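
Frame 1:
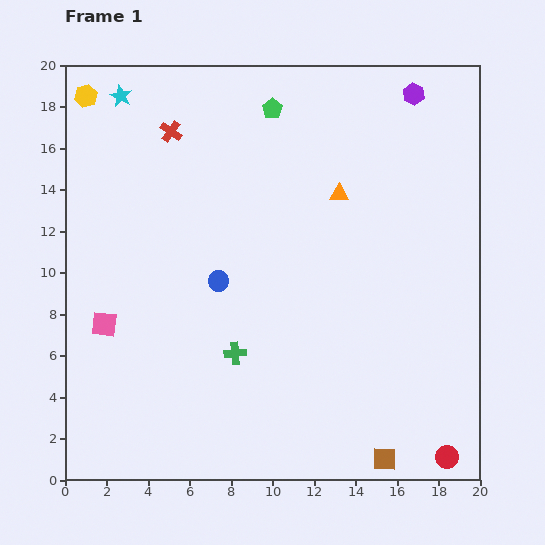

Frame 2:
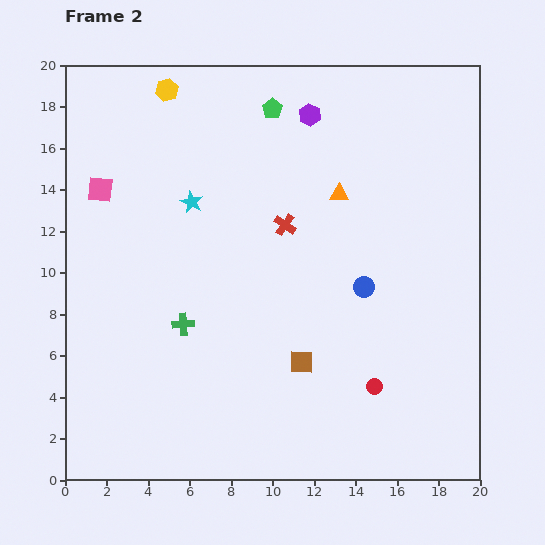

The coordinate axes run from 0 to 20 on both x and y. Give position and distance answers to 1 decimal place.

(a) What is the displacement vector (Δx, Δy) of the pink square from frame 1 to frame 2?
(-0.2, 6.5)

The pink square was at (1.9, 7.5) in frame 1 and (1.7, 14.0) in frame 2.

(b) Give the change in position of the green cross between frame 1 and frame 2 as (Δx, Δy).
(-2.5, 1.4)

The green cross was at (8.2, 6.1) in frame 1 and (5.7, 7.5) in frame 2.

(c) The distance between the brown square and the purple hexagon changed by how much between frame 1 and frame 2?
-5.8

Distance in frame 1: 17.7. Distance in frame 2: 11.9.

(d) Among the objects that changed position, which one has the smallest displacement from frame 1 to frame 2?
the green cross

(moved 2.9)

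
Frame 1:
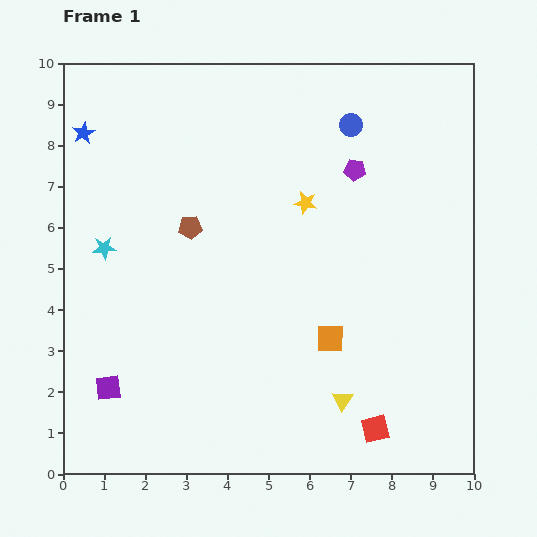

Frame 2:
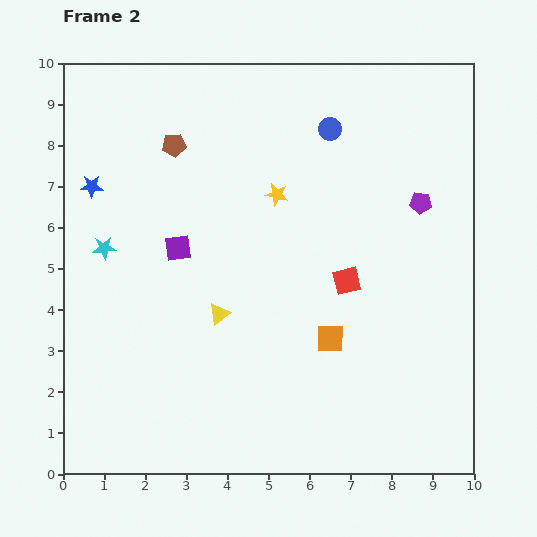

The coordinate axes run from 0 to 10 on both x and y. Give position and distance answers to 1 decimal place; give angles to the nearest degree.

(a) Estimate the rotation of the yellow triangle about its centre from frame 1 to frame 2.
20° clockwise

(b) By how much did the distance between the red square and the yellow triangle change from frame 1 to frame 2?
+2.1

Distance in frame 1: 1.1. Distance in frame 2: 3.2.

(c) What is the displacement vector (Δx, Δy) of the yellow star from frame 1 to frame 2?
(-0.7, 0.2)

The yellow star was at (5.9, 6.6) in frame 1 and (5.2, 6.8) in frame 2.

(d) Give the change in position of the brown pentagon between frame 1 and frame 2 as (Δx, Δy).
(-0.4, 2.0)

The brown pentagon was at (3.1, 6.0) in frame 1 and (2.7, 8.0) in frame 2.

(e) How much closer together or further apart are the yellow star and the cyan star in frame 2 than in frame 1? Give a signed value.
-0.6

Distance in frame 1: 5.0. Distance in frame 2: 4.4.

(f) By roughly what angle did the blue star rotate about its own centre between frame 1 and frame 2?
28° clockwise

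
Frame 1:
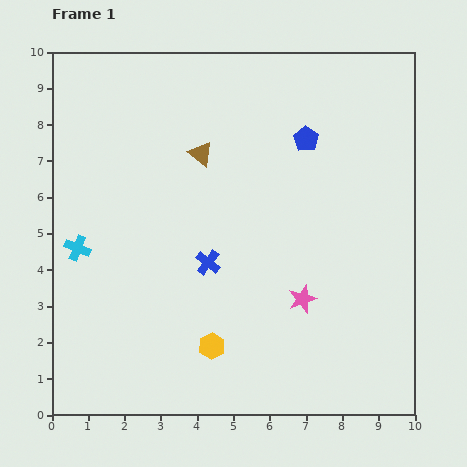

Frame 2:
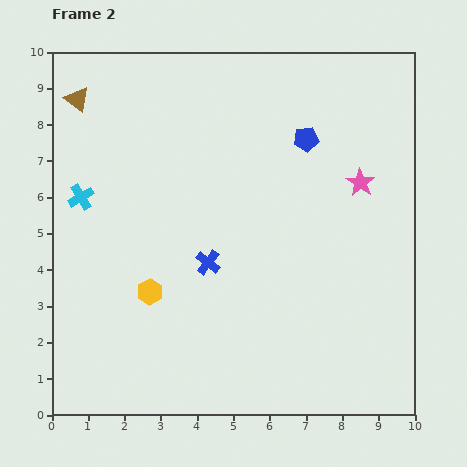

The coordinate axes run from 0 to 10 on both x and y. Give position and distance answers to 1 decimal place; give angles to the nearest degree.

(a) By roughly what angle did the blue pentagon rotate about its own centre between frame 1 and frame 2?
30° clockwise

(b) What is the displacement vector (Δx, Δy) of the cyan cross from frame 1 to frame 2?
(0.1, 1.4)

The cyan cross was at (0.7, 4.6) in frame 1 and (0.8, 6.0) in frame 2.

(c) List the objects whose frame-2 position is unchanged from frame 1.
the blue pentagon, the blue cross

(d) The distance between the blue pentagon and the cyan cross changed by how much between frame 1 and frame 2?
-0.6

Distance in frame 1: 7.0. Distance in frame 2: 6.4.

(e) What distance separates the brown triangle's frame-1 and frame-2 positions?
3.7

The brown triangle moved from (4.1, 7.2) to (0.7, 8.7), a distance of √(3.4² + 1.5²) ≈ 3.7.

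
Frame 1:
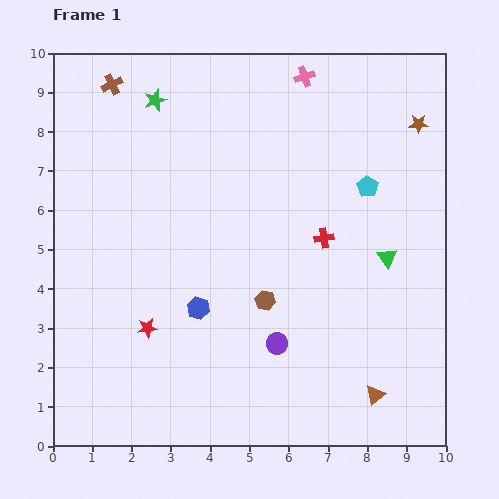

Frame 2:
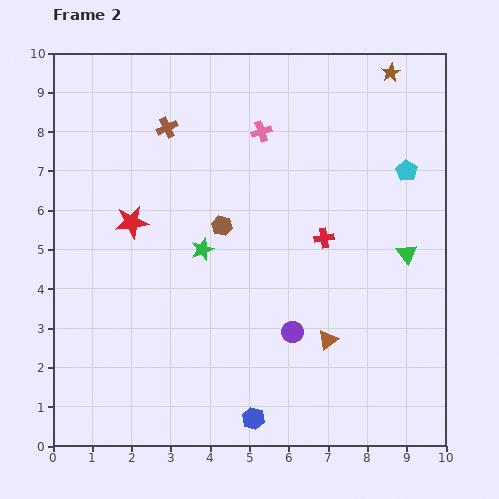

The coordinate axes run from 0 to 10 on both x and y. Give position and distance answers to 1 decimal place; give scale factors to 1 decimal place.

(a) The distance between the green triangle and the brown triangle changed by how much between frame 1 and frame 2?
-0.5

Distance in frame 1: 3.5. Distance in frame 2: 3.0.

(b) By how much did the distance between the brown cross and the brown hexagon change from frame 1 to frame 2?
-3.8

Distance in frame 1: 6.7. Distance in frame 2: 2.9.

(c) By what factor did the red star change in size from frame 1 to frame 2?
1.6×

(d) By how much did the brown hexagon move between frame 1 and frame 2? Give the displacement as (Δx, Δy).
(-1.1, 1.9)

The brown hexagon was at (5.4, 3.7) in frame 1 and (4.3, 5.6) in frame 2.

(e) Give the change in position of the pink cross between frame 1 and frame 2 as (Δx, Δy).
(-1.1, -1.4)

The pink cross was at (6.4, 9.4) in frame 1 and (5.3, 8.0) in frame 2.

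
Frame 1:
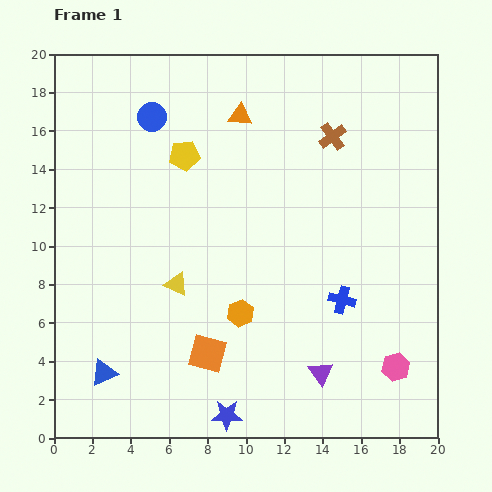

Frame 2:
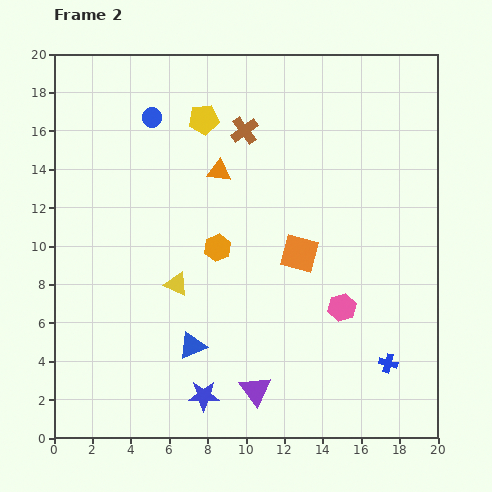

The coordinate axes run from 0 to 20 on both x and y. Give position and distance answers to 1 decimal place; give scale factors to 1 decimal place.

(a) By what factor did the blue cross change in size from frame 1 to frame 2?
0.7×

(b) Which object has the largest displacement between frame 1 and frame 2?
the orange square

(moved 7.1; next 4.8)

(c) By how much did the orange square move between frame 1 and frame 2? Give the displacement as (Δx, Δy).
(4.8, 5.2)

The orange square was at (8.0, 4.4) in frame 1 and (12.8, 9.6) in frame 2.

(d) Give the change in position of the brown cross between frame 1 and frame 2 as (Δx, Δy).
(-4.6, 0.3)

The brown cross was at (14.5, 15.7) in frame 1 and (9.9, 16.0) in frame 2.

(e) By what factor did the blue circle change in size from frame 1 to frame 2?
0.7×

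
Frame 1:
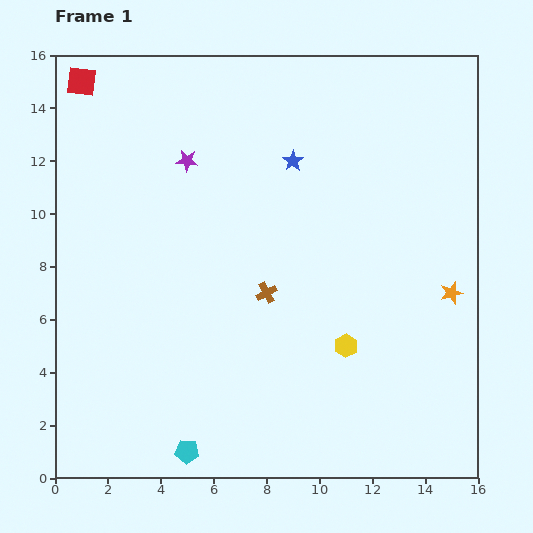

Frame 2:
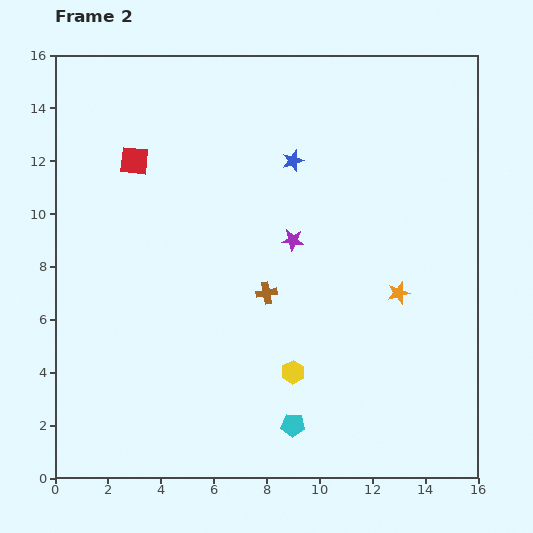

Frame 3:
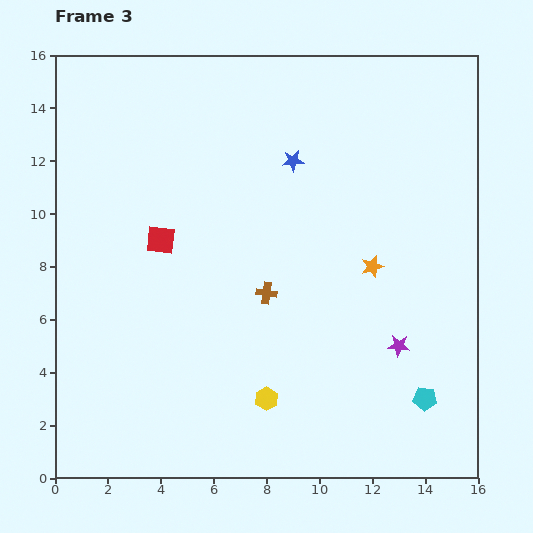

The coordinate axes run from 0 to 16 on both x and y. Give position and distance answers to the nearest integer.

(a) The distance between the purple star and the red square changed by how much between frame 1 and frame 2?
+2

Distance in frame 1: 5. Distance in frame 2: 7.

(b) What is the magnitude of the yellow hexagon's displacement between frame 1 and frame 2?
2

The yellow hexagon moved from (11, 5) to (9, 4), a distance of √(2² + 1²) ≈ 2.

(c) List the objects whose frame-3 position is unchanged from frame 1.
the blue star, the brown cross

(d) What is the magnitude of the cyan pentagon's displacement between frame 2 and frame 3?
5

The cyan pentagon moved from (9, 2) to (14, 3), a distance of √(5² + 1²) ≈ 5.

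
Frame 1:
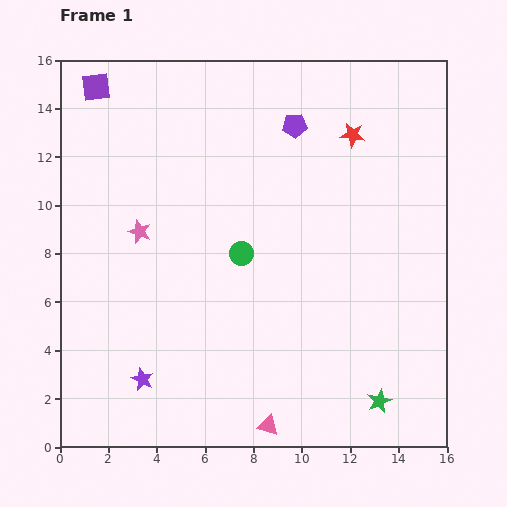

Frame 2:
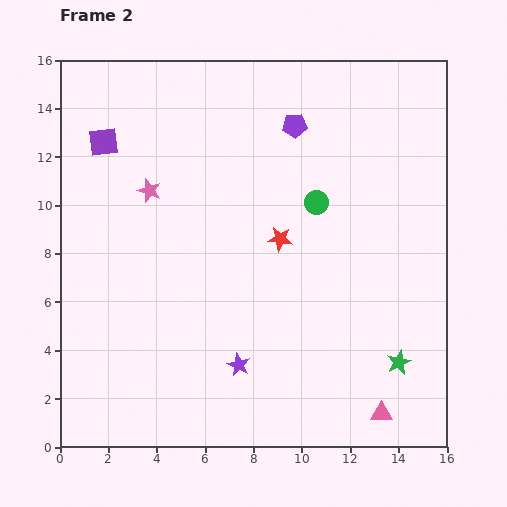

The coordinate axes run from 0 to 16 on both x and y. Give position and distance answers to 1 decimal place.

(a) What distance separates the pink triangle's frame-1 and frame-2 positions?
4.7

The pink triangle moved from (8.6, 0.9) to (13.3, 1.4), a distance of √(4.7² + 0.5²) ≈ 4.7.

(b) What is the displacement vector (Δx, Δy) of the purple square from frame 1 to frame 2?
(0.3, -2.3)

The purple square was at (1.5, 14.9) in frame 1 and (1.8, 12.6) in frame 2.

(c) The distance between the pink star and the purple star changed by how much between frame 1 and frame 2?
+2.0

Distance in frame 1: 6.1. Distance in frame 2: 8.1.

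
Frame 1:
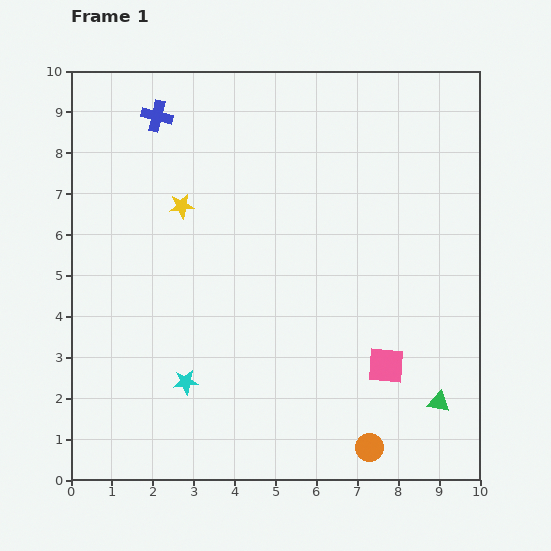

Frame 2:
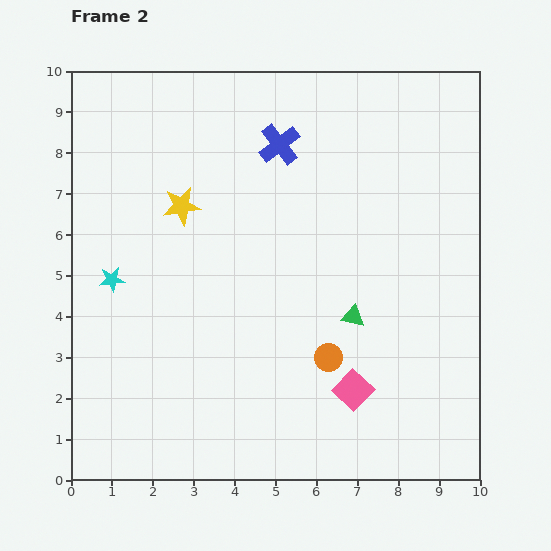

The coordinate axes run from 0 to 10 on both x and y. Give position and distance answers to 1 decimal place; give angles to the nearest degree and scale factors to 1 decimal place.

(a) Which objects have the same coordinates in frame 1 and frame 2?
the yellow star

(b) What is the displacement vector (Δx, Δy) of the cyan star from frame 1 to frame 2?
(-1.8, 2.5)

The cyan star was at (2.8, 2.4) in frame 1 and (1.0, 4.9) in frame 2.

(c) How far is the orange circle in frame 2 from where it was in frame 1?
2.4

The orange circle moved from (7.3, 0.8) to (6.3, 3.0), a distance of √(1.0² + 2.2²) ≈ 2.4.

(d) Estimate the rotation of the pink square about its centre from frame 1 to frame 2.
40° clockwise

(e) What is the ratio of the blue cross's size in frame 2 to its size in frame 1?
1.4×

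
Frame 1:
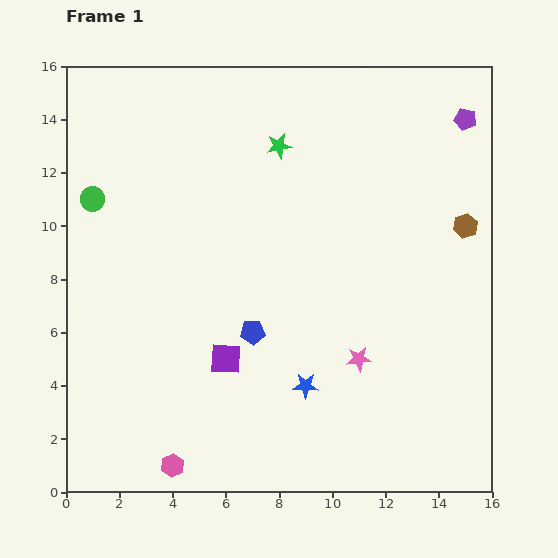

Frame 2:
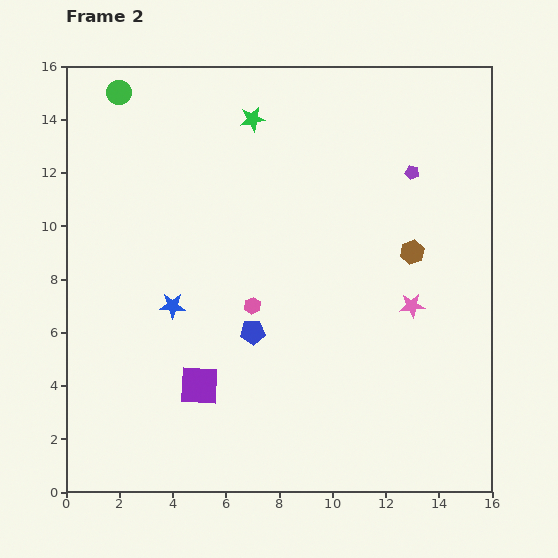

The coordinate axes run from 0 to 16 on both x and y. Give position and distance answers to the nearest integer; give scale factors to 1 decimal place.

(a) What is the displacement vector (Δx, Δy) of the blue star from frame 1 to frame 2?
(-5, 3)

The blue star was at (9, 4) in frame 1 and (4, 7) in frame 2.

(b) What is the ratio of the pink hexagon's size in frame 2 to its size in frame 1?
0.7×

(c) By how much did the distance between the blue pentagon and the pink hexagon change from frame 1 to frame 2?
-5

Distance in frame 1: 6. Distance in frame 2: 1.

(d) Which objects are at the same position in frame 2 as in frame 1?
the blue pentagon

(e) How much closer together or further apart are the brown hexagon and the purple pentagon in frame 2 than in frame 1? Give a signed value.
-1

Distance in frame 1: 4. Distance in frame 2: 3.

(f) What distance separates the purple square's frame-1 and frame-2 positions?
1

The purple square moved from (6, 5) to (5, 4), a distance of √(1² + 1²) ≈ 1.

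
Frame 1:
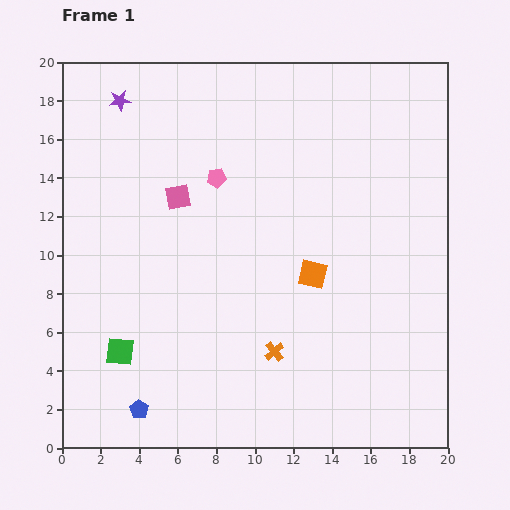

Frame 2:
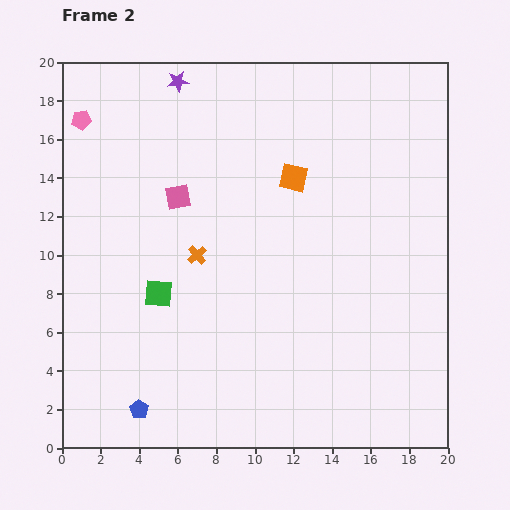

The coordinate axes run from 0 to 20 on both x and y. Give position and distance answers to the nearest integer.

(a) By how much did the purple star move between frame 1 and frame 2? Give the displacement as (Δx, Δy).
(3, 1)

The purple star was at (3, 18) in frame 1 and (6, 19) in frame 2.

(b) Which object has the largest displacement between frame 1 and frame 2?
the pink pentagon

(moved 8; next 6)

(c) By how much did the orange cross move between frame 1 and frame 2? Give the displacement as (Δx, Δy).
(-4, 5)

The orange cross was at (11, 5) in frame 1 and (7, 10) in frame 2.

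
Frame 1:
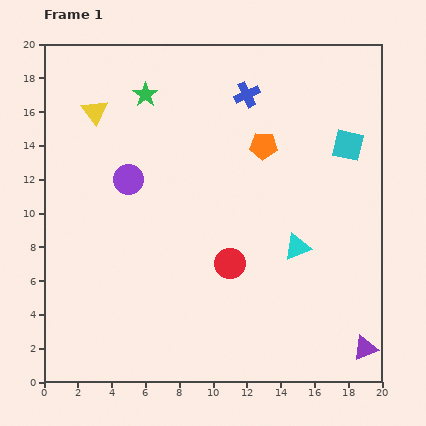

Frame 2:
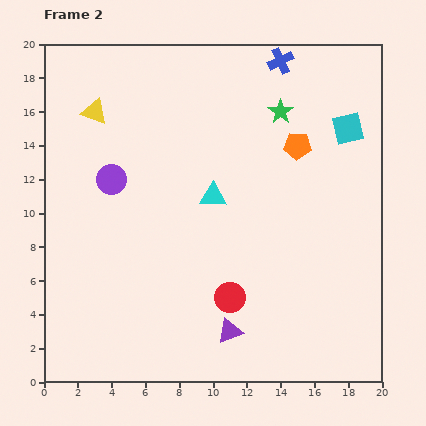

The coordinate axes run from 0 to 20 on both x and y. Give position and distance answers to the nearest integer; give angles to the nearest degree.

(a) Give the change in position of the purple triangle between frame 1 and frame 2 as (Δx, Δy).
(-8, 1)

The purple triangle was at (19, 2) in frame 1 and (11, 3) in frame 2.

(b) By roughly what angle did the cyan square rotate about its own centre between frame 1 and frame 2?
26° counter-clockwise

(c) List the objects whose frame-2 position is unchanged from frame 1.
the yellow triangle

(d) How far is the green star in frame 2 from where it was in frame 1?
8

The green star moved from (6, 17) to (14, 16), a distance of √(8² + 1²) ≈ 8.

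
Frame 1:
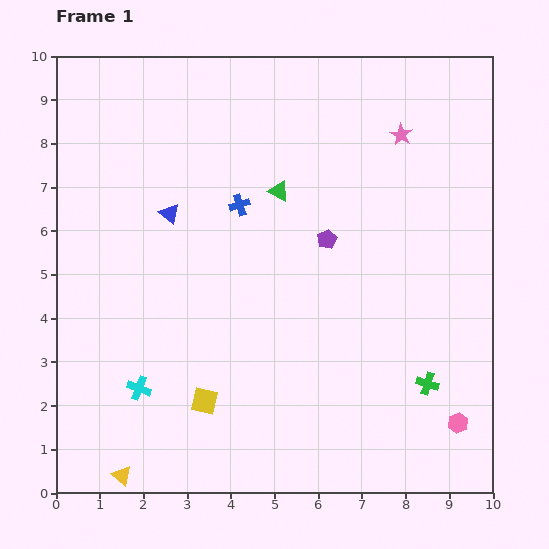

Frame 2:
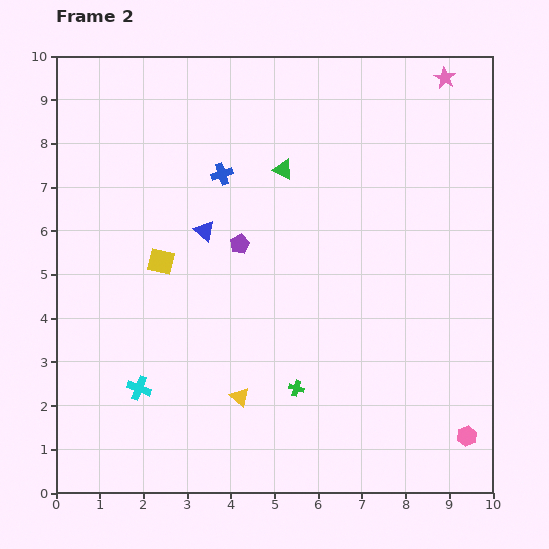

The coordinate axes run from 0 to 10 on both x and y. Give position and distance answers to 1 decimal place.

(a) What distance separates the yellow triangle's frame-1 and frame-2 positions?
3.2

The yellow triangle moved from (1.5, 0.4) to (4.2, 2.2), a distance of √(2.7² + 1.8²) ≈ 3.2.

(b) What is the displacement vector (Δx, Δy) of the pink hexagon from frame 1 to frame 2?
(0.2, -0.3)

The pink hexagon was at (9.2, 1.6) in frame 1 and (9.4, 1.3) in frame 2.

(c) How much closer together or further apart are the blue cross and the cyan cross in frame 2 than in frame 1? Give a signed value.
+0.5

Distance in frame 1: 4.8. Distance in frame 2: 5.3.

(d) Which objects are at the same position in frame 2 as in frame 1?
the cyan cross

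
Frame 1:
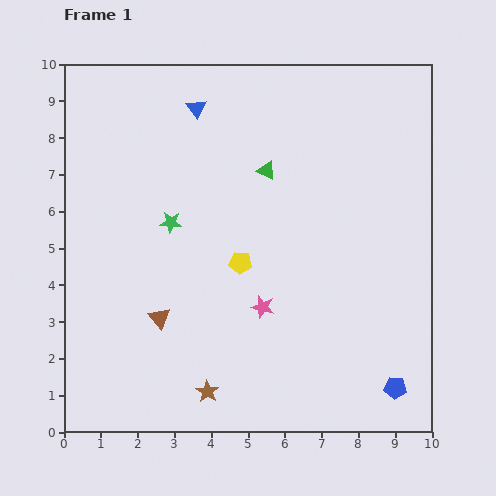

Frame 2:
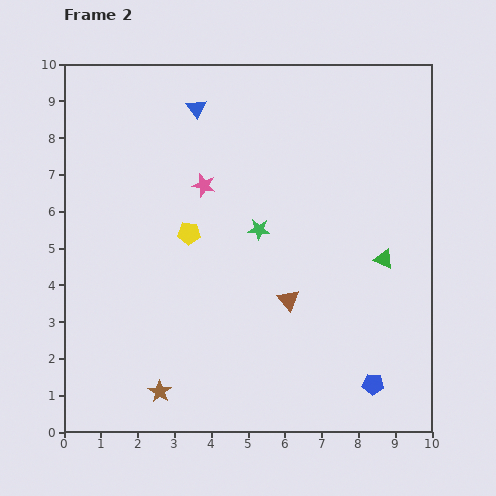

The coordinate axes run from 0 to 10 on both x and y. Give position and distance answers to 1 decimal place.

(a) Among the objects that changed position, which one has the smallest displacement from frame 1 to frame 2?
the blue pentagon

(moved 0.6)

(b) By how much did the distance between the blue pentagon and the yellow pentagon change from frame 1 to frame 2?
+1.1

Distance in frame 1: 5.4. Distance in frame 2: 6.5.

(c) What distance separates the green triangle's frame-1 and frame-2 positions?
4.0

The green triangle moved from (5.5, 7.1) to (8.7, 4.7), a distance of √(3.2² + 2.4²) ≈ 4.0.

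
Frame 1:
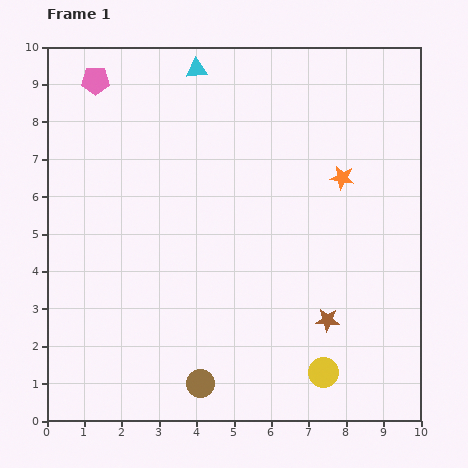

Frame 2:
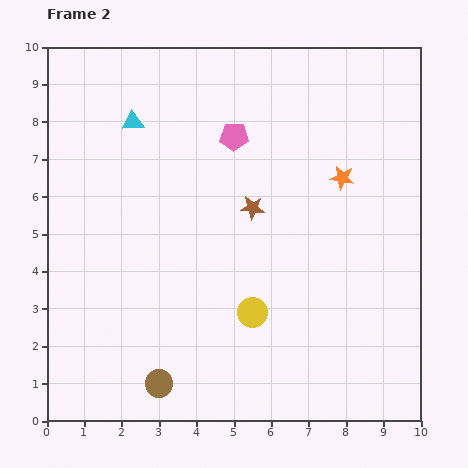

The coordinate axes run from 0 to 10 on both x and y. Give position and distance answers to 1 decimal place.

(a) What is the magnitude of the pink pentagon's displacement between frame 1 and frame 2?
4.0

The pink pentagon moved from (1.3, 9.1) to (5.0, 7.6), a distance of √(3.7² + 1.5²) ≈ 4.0.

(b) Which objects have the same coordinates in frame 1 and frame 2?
the orange star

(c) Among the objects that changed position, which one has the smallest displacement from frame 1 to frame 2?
the brown circle

(moved 1.1)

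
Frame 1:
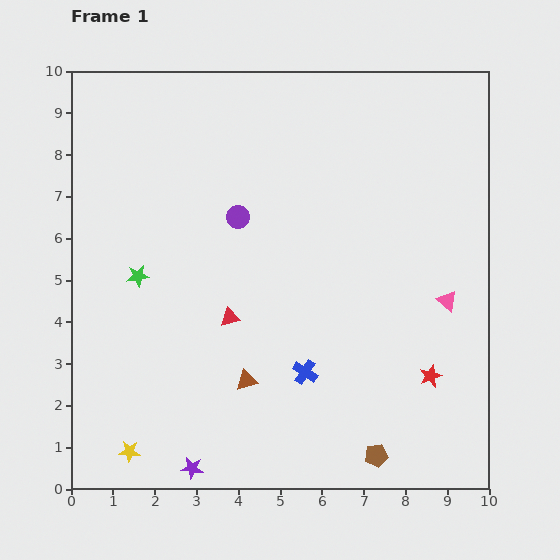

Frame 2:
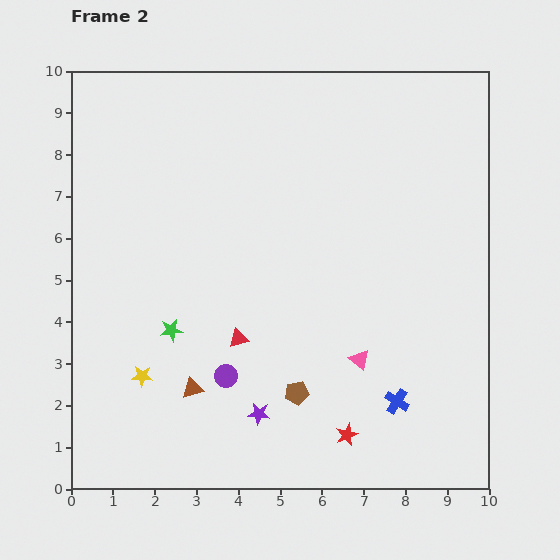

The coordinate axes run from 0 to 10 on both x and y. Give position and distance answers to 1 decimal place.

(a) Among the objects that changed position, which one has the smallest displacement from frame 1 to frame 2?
the red triangle

(moved 0.5)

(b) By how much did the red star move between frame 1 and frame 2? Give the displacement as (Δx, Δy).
(-2.0, -1.4)

The red star was at (8.6, 2.7) in frame 1 and (6.6, 1.3) in frame 2.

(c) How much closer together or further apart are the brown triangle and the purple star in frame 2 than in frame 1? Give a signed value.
-0.8

Distance in frame 1: 2.5. Distance in frame 2: 1.7.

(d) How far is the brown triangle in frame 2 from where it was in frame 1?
1.3

The brown triangle moved from (4.2, 2.6) to (2.9, 2.4), a distance of √(1.3² + 0.2²) ≈ 1.3.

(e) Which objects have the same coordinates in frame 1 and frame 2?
none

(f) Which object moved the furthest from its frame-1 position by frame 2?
the purple circle

(moved 3.8; next 2.5)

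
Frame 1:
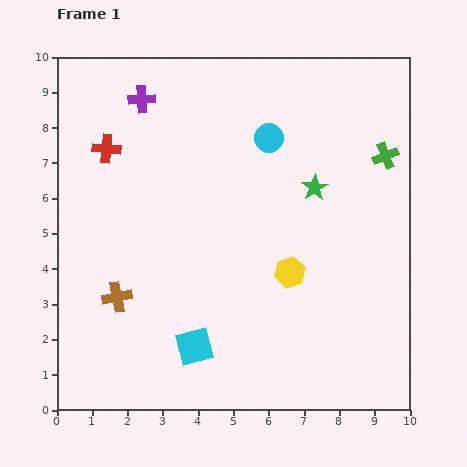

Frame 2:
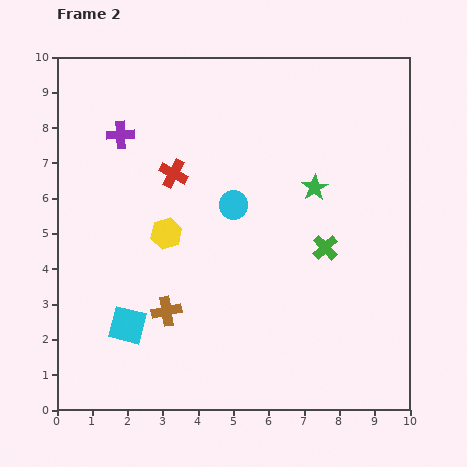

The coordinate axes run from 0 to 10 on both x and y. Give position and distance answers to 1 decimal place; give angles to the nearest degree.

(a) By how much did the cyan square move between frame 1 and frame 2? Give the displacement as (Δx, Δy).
(-1.9, 0.6)

The cyan square was at (3.9, 1.8) in frame 1 and (2.0, 2.4) in frame 2.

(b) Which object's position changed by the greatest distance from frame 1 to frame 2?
the yellow hexagon

(moved 3.7; next 3.1)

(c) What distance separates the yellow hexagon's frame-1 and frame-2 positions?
3.7

The yellow hexagon moved from (6.6, 3.9) to (3.1, 5.0), a distance of √(3.5² + 1.1²) ≈ 3.7.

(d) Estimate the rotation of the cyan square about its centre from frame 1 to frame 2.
28° clockwise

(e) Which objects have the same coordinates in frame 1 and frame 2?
the green star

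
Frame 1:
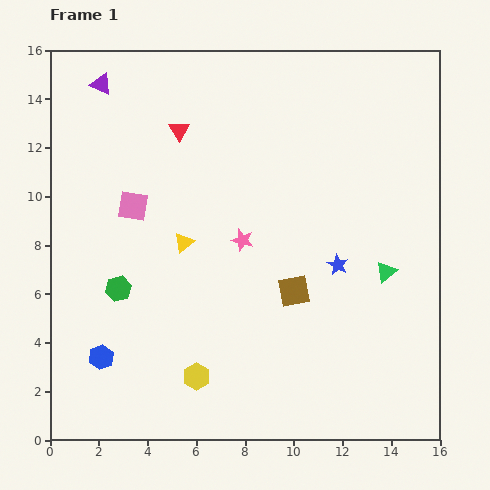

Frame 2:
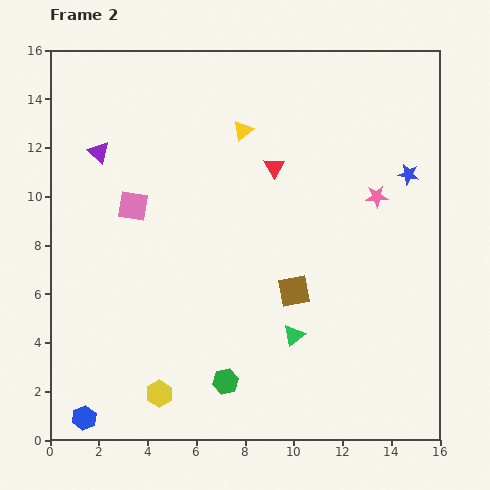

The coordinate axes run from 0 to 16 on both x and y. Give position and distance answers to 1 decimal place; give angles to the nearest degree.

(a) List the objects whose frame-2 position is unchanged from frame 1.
the brown square, the pink square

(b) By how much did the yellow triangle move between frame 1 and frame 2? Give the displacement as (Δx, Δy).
(2.4, 4.6)

The yellow triangle was at (5.5, 8.1) in frame 1 and (7.9, 12.7) in frame 2.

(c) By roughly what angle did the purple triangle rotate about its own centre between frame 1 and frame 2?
18° clockwise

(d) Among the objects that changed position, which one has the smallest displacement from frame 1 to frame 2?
the yellow hexagon

(moved 1.7)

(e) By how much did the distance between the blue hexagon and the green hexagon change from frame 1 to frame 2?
+3.1

Distance in frame 1: 2.9. Distance in frame 2: 6.0.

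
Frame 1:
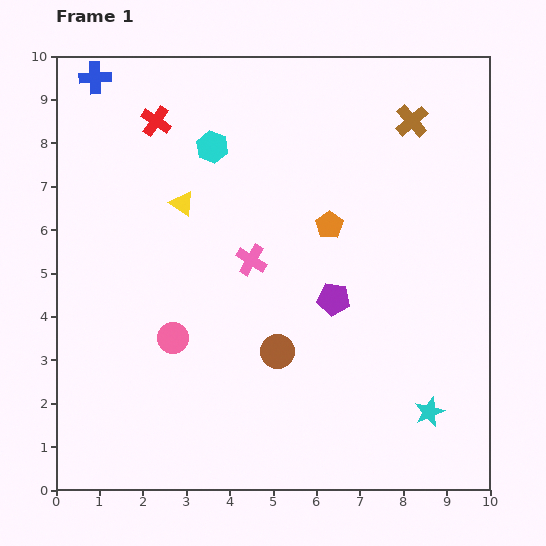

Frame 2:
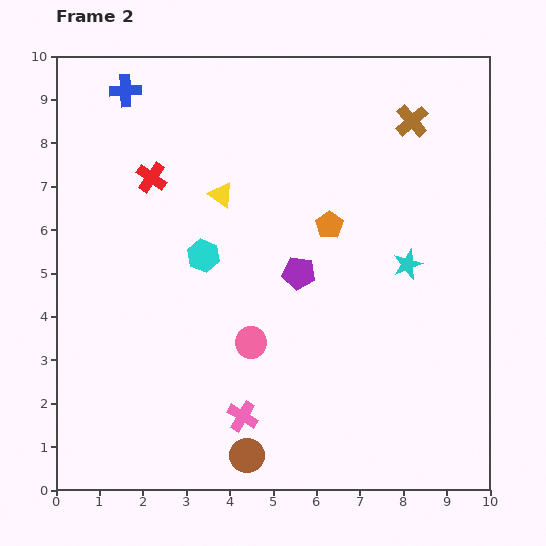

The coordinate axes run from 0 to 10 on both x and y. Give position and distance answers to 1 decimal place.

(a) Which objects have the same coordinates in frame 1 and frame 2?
the brown cross, the orange pentagon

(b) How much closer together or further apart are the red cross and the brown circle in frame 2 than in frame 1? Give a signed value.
+0.8

Distance in frame 1: 6.0. Distance in frame 2: 6.8.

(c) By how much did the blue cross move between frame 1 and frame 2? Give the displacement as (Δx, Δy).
(0.7, -0.3)

The blue cross was at (0.9, 9.5) in frame 1 and (1.6, 9.2) in frame 2.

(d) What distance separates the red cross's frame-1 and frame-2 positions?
1.3

The red cross moved from (2.3, 8.5) to (2.2, 7.2), a distance of √(0.1² + 1.3²) ≈ 1.3.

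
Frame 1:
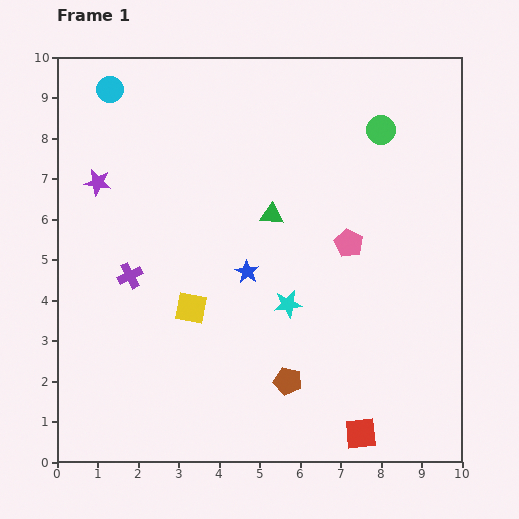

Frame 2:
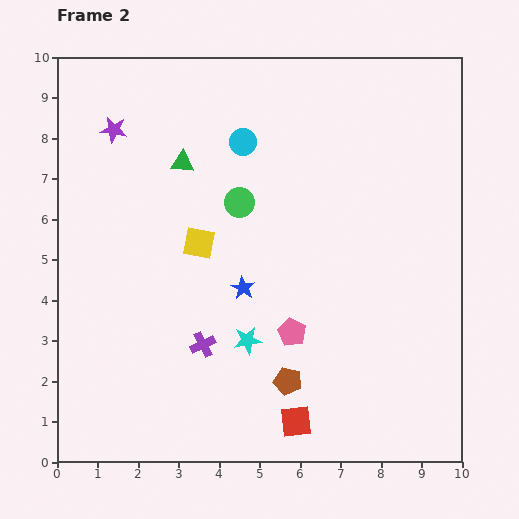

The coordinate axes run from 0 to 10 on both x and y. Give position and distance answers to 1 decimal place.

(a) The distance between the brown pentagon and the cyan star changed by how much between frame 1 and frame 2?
-0.5

Distance in frame 1: 1.9. Distance in frame 2: 1.4.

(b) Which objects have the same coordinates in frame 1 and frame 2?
the brown pentagon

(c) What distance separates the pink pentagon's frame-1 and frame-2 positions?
2.6

The pink pentagon moved from (7.2, 5.4) to (5.8, 3.2), a distance of √(1.4² + 2.2²) ≈ 2.6.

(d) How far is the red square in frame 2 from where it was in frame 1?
1.6

The red square moved from (7.5, 0.7) to (5.9, 1.0), a distance of √(1.6² + 0.3²) ≈ 1.6.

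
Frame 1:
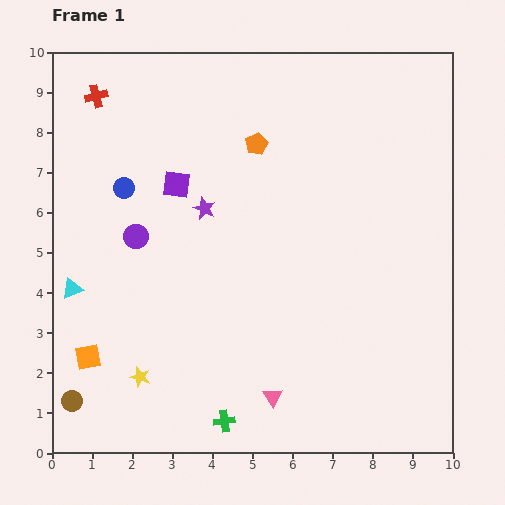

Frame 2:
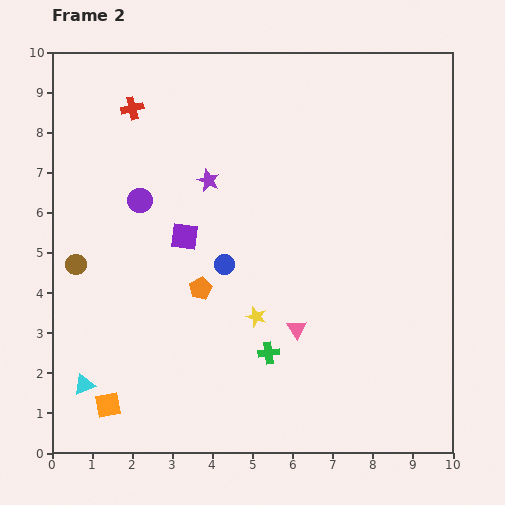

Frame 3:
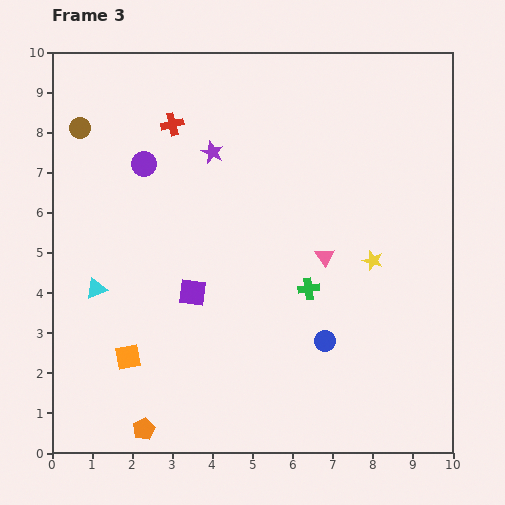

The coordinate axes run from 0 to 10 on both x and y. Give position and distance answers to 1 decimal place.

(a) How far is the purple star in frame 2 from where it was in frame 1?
0.7

The purple star moved from (3.8, 6.1) to (3.9, 6.8), a distance of √(0.1² + 0.7²) ≈ 0.7.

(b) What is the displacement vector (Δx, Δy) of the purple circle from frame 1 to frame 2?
(0.1, 0.9)

The purple circle was at (2.1, 5.4) in frame 1 and (2.2, 6.3) in frame 2.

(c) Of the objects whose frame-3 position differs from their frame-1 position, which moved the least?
the cyan triangle

(moved 0.6)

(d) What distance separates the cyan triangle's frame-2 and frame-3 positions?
2.4

The cyan triangle moved from (0.8, 1.7) to (1.1, 4.1), a distance of √(0.3² + 2.4²) ≈ 2.4.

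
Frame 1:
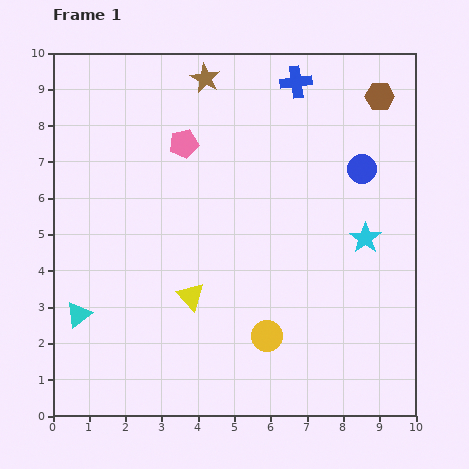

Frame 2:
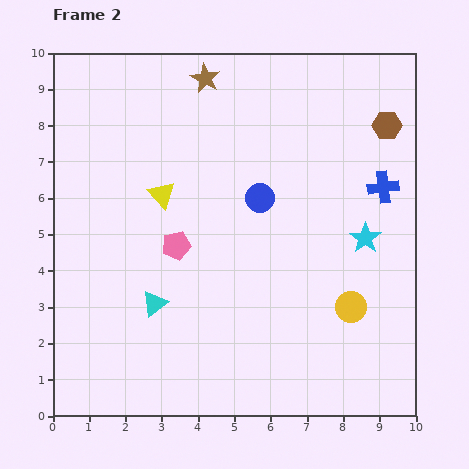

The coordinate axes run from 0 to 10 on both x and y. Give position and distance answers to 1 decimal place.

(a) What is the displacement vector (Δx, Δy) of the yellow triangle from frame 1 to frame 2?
(-0.8, 2.8)

The yellow triangle was at (3.8, 3.3) in frame 1 and (3.0, 6.1) in frame 2.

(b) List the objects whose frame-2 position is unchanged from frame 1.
the cyan star, the brown star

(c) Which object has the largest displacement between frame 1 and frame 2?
the blue cross

(moved 3.8; next 2.9)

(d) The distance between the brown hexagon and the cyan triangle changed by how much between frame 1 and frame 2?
-2.1

Distance in frame 1: 10.2. Distance in frame 2: 8.1.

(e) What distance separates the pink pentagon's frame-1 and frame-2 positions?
2.8

The pink pentagon moved from (3.6, 7.5) to (3.4, 4.7), a distance of √(0.2² + 2.8²) ≈ 2.8.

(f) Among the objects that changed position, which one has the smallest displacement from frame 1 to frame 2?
the brown hexagon

(moved 0.8)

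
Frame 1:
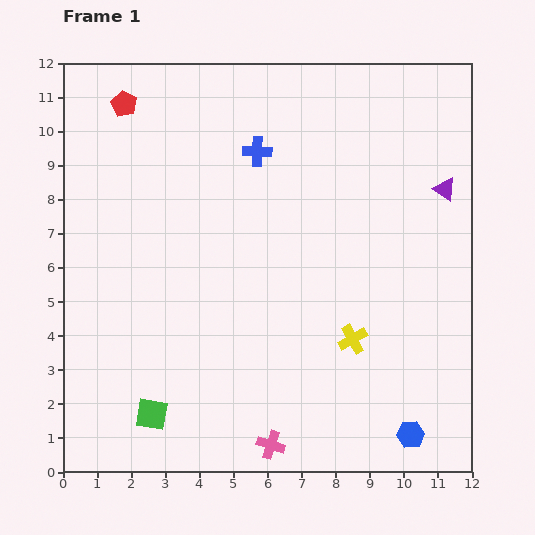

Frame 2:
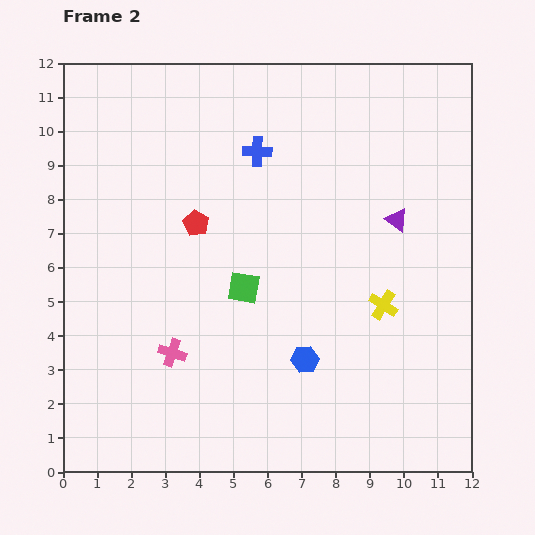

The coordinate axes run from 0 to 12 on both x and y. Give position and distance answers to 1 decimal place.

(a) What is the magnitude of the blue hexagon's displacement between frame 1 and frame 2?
3.8

The blue hexagon moved from (10.2, 1.1) to (7.1, 3.3), a distance of √(3.1² + 2.2²) ≈ 3.8.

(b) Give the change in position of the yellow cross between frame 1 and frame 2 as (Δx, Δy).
(0.9, 1.0)

The yellow cross was at (8.5, 3.9) in frame 1 and (9.4, 4.9) in frame 2.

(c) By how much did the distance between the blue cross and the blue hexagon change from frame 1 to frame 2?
-3.1

Distance in frame 1: 9.4. Distance in frame 2: 6.3.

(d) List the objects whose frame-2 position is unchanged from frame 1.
the blue cross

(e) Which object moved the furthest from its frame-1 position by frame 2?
the green square

(moved 4.6; next 4.1)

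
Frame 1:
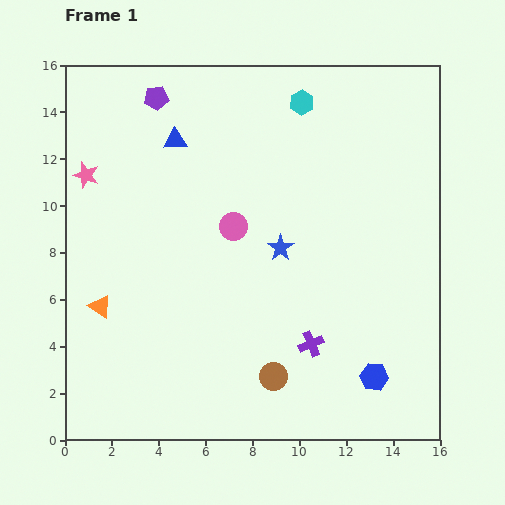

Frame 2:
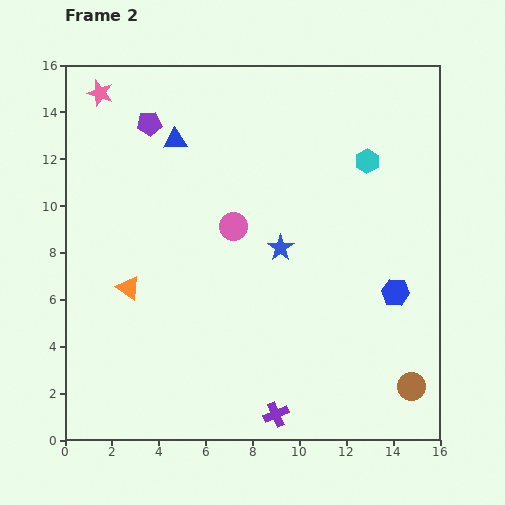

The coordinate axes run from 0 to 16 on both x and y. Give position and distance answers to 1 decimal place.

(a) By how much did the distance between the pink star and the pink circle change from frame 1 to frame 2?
+1.4

Distance in frame 1: 6.7. Distance in frame 2: 8.1.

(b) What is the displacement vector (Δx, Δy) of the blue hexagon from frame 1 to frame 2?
(0.9, 3.6)

The blue hexagon was at (13.2, 2.7) in frame 1 and (14.1, 6.3) in frame 2.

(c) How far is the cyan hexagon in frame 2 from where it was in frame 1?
3.8

The cyan hexagon moved from (10.1, 14.4) to (12.9, 11.9), a distance of √(2.8² + 2.5²) ≈ 3.8.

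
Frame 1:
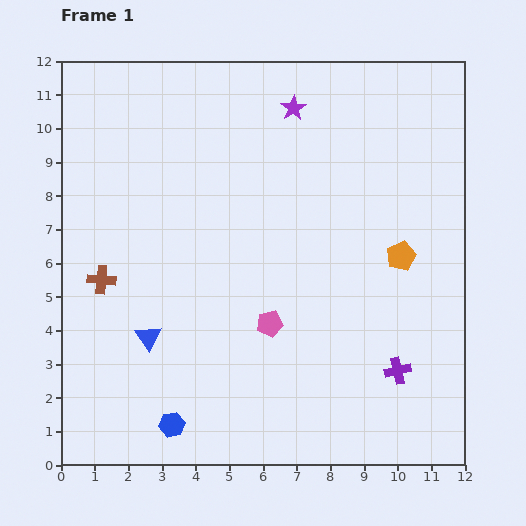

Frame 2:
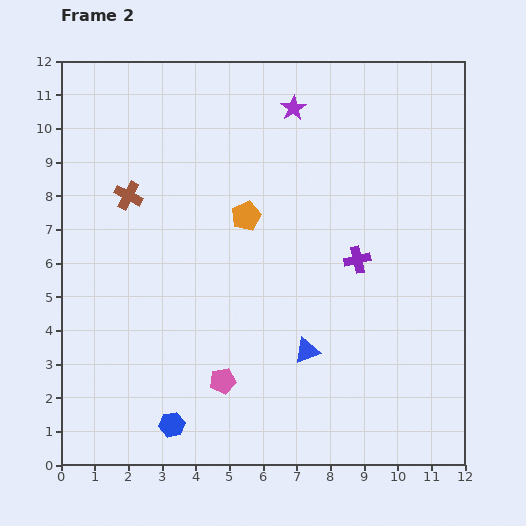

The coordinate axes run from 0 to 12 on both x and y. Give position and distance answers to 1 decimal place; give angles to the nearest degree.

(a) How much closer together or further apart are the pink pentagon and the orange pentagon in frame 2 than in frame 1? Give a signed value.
+0.5

Distance in frame 1: 4.4. Distance in frame 2: 4.9.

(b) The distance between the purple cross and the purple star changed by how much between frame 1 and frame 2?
-3.5

Distance in frame 1: 8.4. Distance in frame 2: 4.9.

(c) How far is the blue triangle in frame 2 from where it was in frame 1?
4.7

The blue triangle moved from (2.6, 3.8) to (7.3, 3.4), a distance of √(4.7² + 0.4²) ≈ 4.7.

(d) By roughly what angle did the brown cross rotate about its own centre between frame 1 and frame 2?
23° clockwise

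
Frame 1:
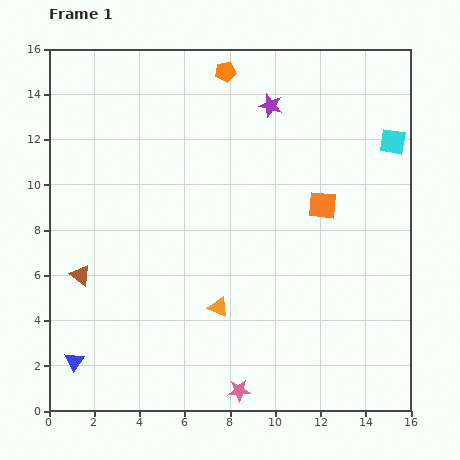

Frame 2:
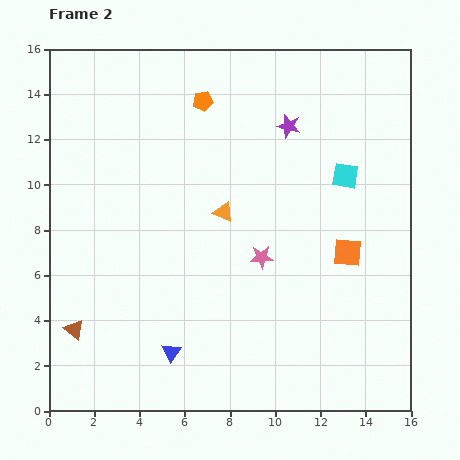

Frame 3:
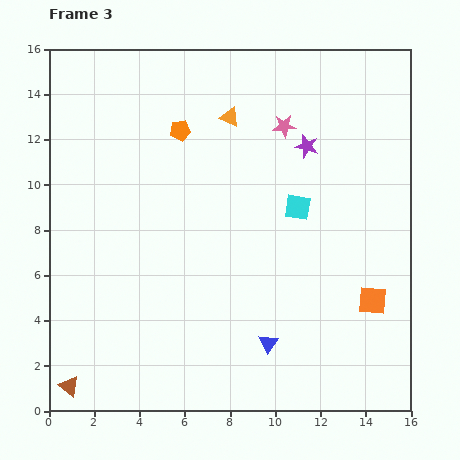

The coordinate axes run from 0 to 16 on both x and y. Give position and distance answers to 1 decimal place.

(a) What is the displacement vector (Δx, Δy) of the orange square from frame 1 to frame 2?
(1.1, -2.1)

The orange square was at (12.1, 9.1) in frame 1 and (13.2, 7.0) in frame 2.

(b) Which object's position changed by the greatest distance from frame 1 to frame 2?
the pink star

(moved 6.0; next 4.3)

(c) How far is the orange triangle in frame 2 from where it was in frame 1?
4.2

The orange triangle moved from (7.5, 4.6) to (7.7, 8.8), a distance of √(0.2² + 4.2²) ≈ 4.2.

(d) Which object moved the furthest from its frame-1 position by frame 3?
the pink star

(moved 11.9; next 8.6)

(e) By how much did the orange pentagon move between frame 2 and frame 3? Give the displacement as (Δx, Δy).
(-1.0, -1.3)

The orange pentagon was at (6.8, 13.7) in frame 2 and (5.8, 12.4) in frame 3.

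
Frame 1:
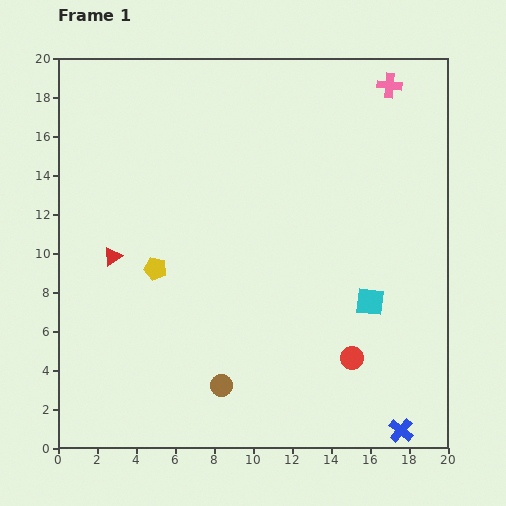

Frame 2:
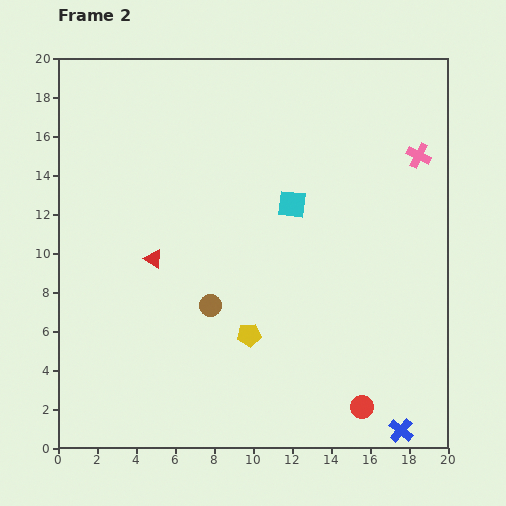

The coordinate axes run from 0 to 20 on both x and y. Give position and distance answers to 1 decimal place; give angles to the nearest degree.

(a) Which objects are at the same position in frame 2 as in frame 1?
the blue cross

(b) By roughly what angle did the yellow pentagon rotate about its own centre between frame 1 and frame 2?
20° counter-clockwise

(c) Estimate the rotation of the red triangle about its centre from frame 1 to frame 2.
52° counter-clockwise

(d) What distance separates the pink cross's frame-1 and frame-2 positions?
3.9

The pink cross moved from (17.0, 18.6) to (18.5, 15.0), a distance of √(1.5² + 3.6²) ≈ 3.9.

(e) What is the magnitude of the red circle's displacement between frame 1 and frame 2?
2.5

The red circle moved from (15.1, 4.6) to (15.6, 2.1), a distance of √(0.5² + 2.5²) ≈ 2.5.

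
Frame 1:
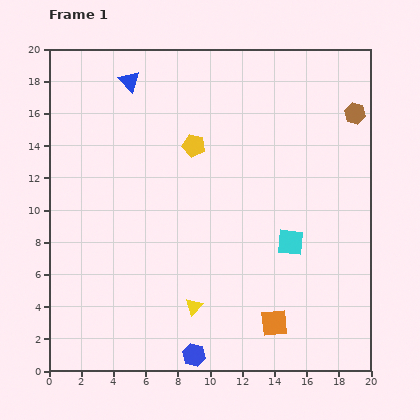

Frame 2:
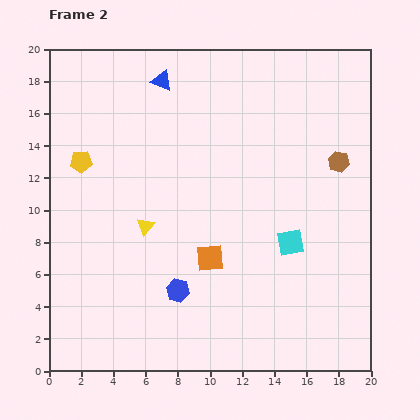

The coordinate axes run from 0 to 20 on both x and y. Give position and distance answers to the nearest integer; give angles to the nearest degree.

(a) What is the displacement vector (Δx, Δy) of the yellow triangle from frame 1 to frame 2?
(-3, 5)

The yellow triangle was at (9, 4) in frame 1 and (6, 9) in frame 2.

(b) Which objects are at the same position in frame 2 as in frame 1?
the cyan square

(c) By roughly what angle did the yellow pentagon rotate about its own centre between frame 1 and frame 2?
15° counter-clockwise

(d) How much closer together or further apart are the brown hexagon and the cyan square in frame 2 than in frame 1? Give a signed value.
-3

Distance in frame 1: 9. Distance in frame 2: 6.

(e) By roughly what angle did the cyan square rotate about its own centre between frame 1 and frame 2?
17° counter-clockwise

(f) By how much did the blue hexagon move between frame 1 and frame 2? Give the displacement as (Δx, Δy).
(-1, 4)

The blue hexagon was at (9, 1) in frame 1 and (8, 5) in frame 2.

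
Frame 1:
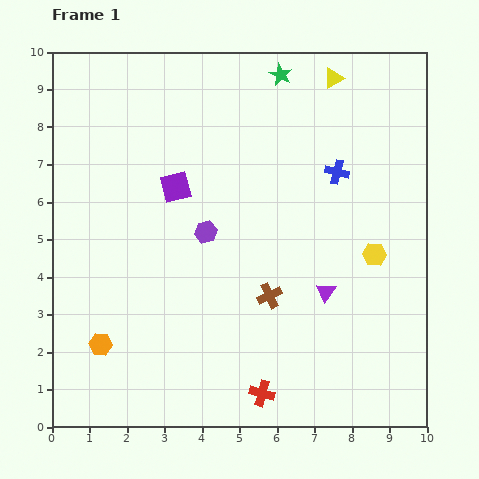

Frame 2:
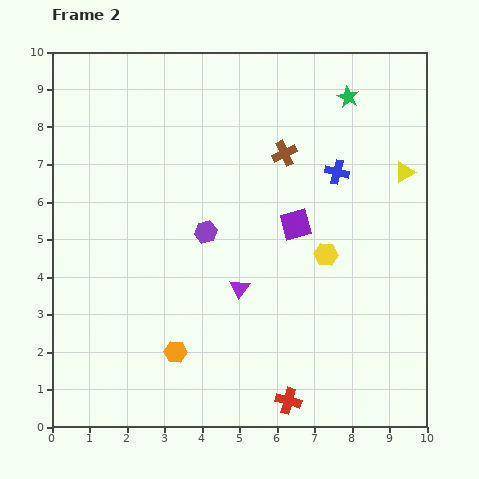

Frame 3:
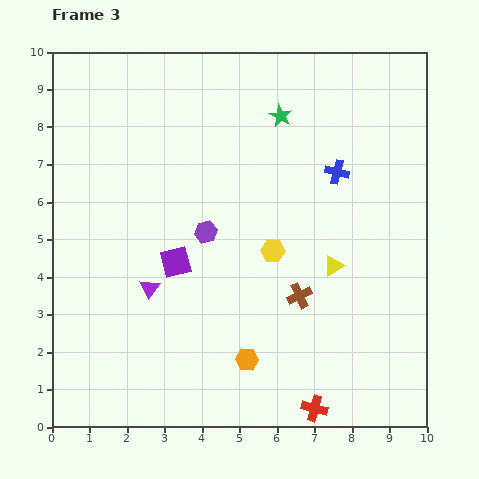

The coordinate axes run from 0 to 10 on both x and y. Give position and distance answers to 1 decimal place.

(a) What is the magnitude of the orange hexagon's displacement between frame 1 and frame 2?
2.0

The orange hexagon moved from (1.3, 2.2) to (3.3, 2.0), a distance of √(2.0² + 0.2²) ≈ 2.0.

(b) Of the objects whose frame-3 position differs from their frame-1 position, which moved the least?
the brown cross

(moved 0.8)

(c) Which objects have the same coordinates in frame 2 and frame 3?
the purple hexagon, the blue cross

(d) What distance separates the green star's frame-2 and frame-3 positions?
1.9

The green star moved from (7.9, 8.8) to (6.1, 8.3), a distance of √(1.8² + 0.5²) ≈ 1.9.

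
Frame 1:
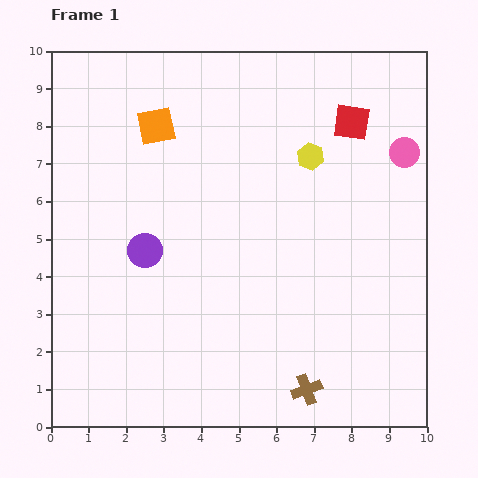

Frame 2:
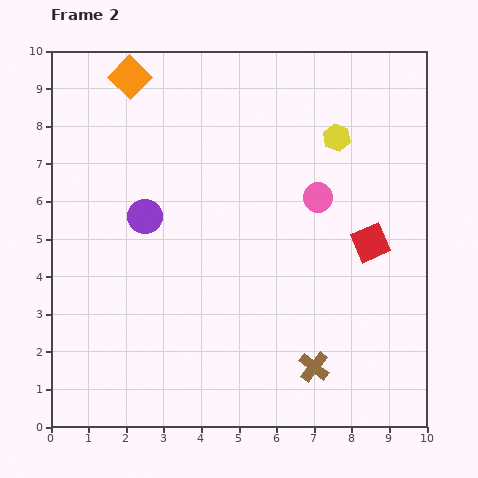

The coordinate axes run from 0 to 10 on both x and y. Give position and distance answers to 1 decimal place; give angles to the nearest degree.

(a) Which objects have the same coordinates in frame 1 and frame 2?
none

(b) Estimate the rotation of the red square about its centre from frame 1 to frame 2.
32° counter-clockwise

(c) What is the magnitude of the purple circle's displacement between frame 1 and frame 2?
0.9

The purple circle moved from (2.5, 4.7) to (2.5, 5.6), a distance of √(0.0² + 0.9²) ≈ 0.9.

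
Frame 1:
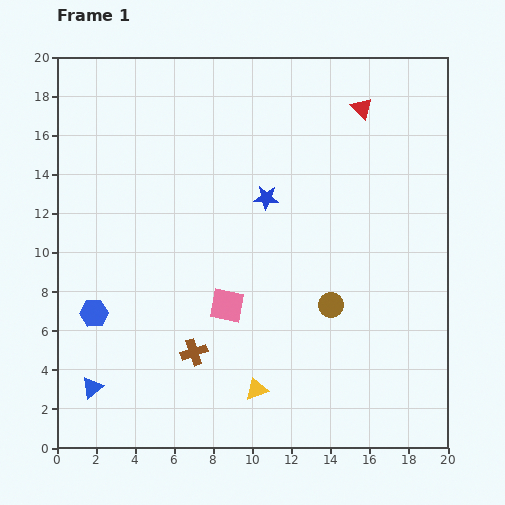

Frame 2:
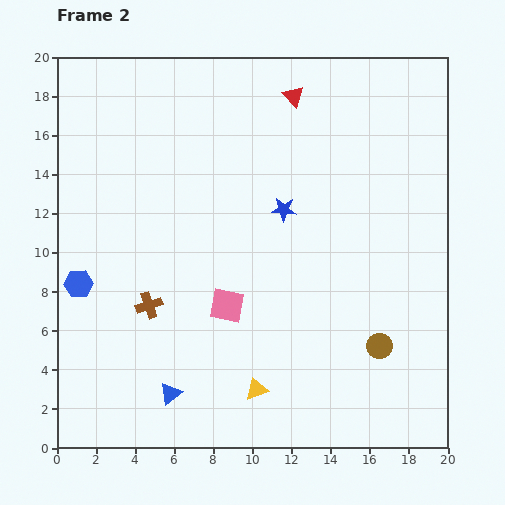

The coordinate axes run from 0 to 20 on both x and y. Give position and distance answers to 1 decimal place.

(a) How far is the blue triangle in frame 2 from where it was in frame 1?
4.0

The blue triangle moved from (1.8, 3.1) to (5.8, 2.8), a distance of √(4.0² + 0.3²) ≈ 4.0.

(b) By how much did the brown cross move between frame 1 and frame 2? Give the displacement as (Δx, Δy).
(-2.3, 2.4)

The brown cross was at (7.0, 4.9) in frame 1 and (4.7, 7.3) in frame 2.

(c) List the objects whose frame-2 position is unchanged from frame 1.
the pink square, the yellow triangle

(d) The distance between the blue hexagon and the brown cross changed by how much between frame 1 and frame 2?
-1.7

Distance in frame 1: 5.5. Distance in frame 2: 3.8.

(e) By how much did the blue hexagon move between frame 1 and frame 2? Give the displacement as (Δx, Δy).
(-0.8, 1.5)

The blue hexagon was at (1.9, 6.9) in frame 1 and (1.1, 8.4) in frame 2.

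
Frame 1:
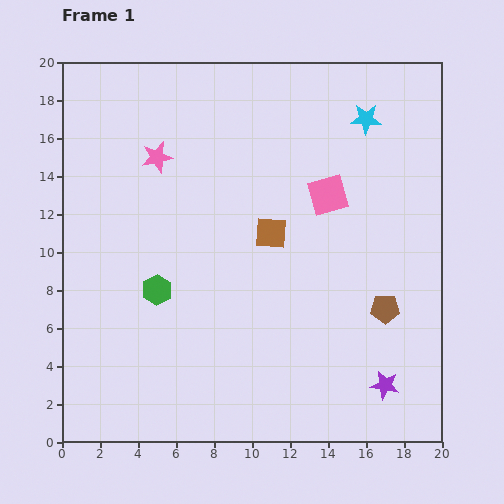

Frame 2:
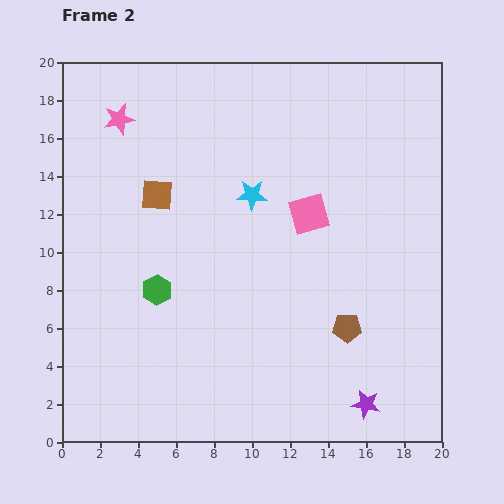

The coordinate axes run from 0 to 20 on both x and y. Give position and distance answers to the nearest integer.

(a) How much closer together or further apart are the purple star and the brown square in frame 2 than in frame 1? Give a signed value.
+6

Distance in frame 1: 10. Distance in frame 2: 16.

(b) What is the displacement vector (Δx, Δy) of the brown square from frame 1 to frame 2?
(-6, 2)

The brown square was at (11, 11) in frame 1 and (5, 13) in frame 2.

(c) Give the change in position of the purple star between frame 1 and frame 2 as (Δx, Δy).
(-1, -1)

The purple star was at (17, 3) in frame 1 and (16, 2) in frame 2.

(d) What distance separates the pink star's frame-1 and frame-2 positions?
3

The pink star moved from (5, 15) to (3, 17), a distance of √(2² + 2²) ≈ 3.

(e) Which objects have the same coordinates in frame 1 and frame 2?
the green hexagon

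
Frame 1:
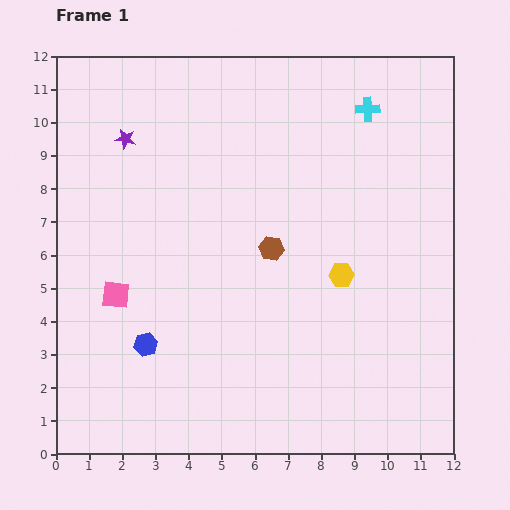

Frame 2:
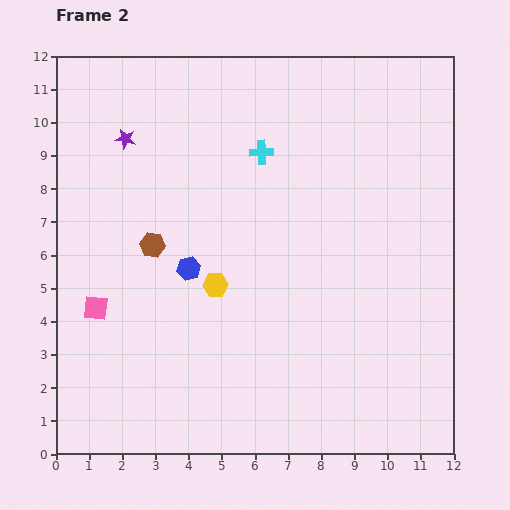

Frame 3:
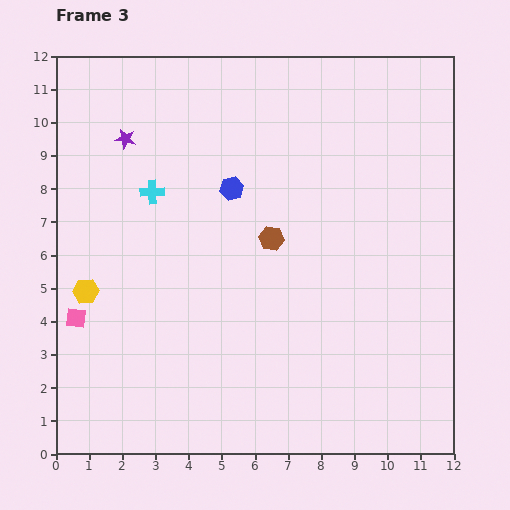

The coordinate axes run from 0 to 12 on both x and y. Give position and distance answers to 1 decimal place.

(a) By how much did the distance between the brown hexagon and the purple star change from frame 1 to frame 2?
-2.2

Distance in frame 1: 5.5. Distance in frame 2: 3.3.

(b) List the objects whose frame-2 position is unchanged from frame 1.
the purple star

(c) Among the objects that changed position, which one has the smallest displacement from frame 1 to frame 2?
the pink square

(moved 0.7)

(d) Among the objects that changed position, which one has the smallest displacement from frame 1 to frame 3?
the brown hexagon

(moved 0.3)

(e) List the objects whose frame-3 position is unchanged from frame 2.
the purple star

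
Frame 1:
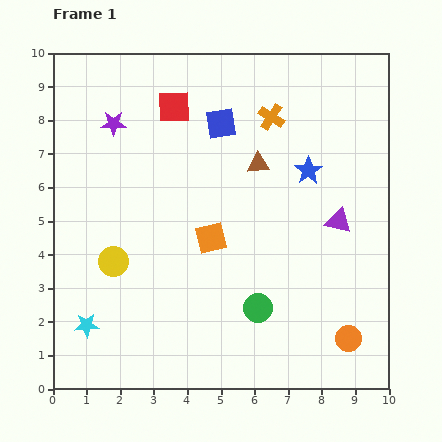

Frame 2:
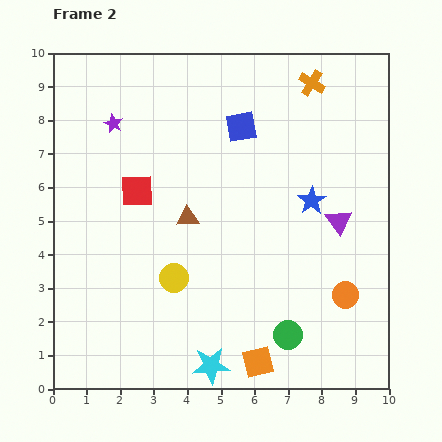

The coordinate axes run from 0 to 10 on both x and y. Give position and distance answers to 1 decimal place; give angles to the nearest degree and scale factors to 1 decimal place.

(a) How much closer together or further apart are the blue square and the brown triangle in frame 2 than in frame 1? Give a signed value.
+1.5

Distance in frame 1: 1.6. Distance in frame 2: 3.1.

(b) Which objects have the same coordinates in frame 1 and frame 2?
the purple triangle, the purple star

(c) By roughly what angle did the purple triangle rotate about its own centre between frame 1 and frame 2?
41° clockwise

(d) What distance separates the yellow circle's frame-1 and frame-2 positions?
1.9

The yellow circle moved from (1.8, 3.8) to (3.6, 3.3), a distance of √(1.8² + 0.5²) ≈ 1.9.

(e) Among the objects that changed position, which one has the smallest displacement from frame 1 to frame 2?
the blue square

(moved 0.6)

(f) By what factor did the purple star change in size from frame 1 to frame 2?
0.8×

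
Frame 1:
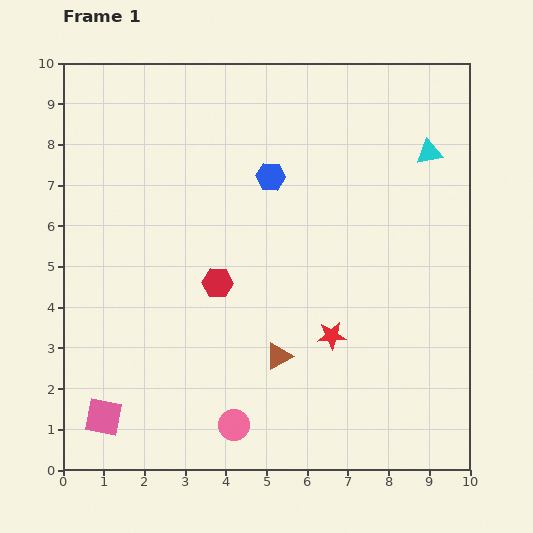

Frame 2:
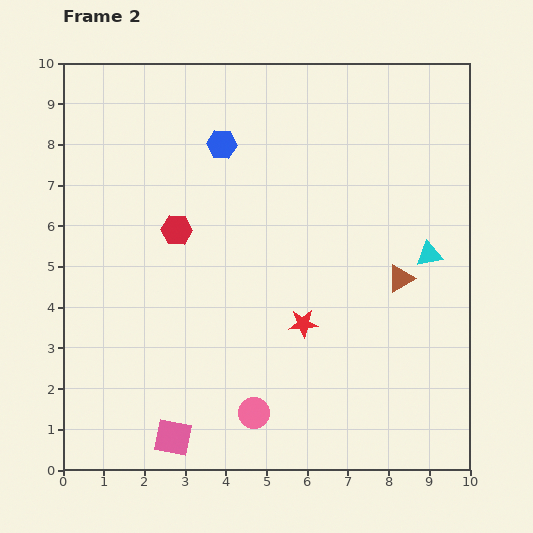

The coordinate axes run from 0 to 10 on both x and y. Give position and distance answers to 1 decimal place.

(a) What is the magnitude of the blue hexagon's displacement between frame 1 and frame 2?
1.4

The blue hexagon moved from (5.1, 7.2) to (3.9, 8.0), a distance of √(1.2² + 0.8²) ≈ 1.4.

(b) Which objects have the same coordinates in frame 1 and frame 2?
none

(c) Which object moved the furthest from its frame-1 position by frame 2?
the brown triangle

(moved 3.6; next 2.5)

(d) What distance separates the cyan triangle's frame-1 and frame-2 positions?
2.5

The cyan triangle moved from (9.0, 7.8) to (9.0, 5.3), a distance of √(0.0² + 2.5²) ≈ 2.5.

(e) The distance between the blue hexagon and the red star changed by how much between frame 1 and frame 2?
+0.6

Distance in frame 1: 4.2. Distance in frame 2: 4.8.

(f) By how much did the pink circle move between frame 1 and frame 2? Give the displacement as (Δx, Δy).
(0.5, 0.3)

The pink circle was at (4.2, 1.1) in frame 1 and (4.7, 1.4) in frame 2.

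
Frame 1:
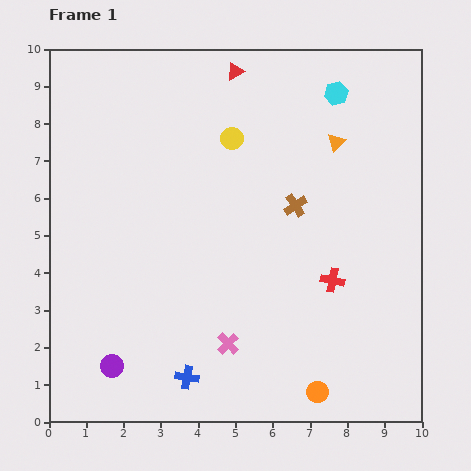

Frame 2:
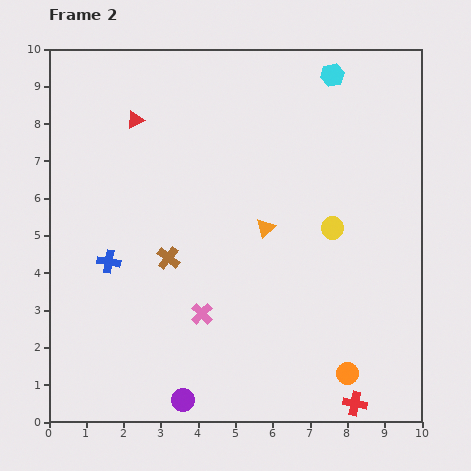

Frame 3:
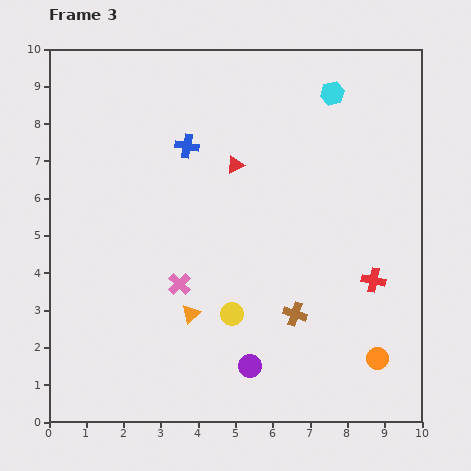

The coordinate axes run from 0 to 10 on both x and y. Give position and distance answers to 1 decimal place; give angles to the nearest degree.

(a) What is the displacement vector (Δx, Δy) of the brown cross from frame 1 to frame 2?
(-3.4, -1.4)

The brown cross was at (6.6, 5.8) in frame 1 and (3.2, 4.4) in frame 2.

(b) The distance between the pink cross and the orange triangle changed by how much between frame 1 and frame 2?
-3.2

Distance in frame 1: 6.1. Distance in frame 2: 2.9.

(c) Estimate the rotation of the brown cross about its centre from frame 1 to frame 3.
37° counter-clockwise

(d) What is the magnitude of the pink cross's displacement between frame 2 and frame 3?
1.0

The pink cross moved from (4.1, 2.9) to (3.5, 3.7), a distance of √(0.6² + 0.8²) ≈ 1.0.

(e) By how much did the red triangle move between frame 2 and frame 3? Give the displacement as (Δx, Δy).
(2.7, -1.2)

The red triangle was at (2.3, 8.1) in frame 2 and (5.0, 6.9) in frame 3.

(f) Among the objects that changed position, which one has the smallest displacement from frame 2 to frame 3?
the cyan hexagon

(moved 0.5)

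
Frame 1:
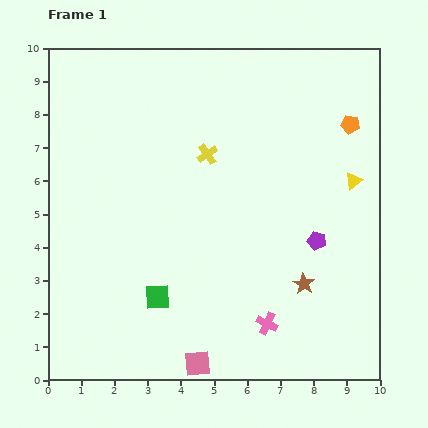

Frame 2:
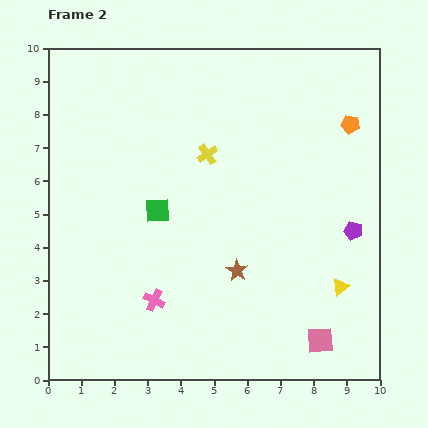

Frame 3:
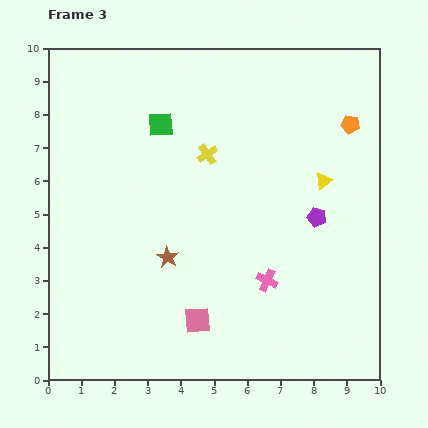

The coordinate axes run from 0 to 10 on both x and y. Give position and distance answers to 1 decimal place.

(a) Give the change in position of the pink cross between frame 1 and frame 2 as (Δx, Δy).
(-3.4, 0.7)

The pink cross was at (6.6, 1.7) in frame 1 and (3.2, 2.4) in frame 2.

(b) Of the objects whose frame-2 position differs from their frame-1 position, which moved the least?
the purple pentagon

(moved 1.1)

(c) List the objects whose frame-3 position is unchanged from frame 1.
the orange pentagon, the yellow cross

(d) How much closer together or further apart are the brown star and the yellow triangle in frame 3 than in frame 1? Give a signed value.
+1.8

Distance in frame 1: 3.4. Distance in frame 3: 5.2.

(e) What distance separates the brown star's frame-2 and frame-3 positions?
2.1

The brown star moved from (5.7, 3.3) to (3.6, 3.7), a distance of √(2.1² + 0.4²) ≈ 2.1.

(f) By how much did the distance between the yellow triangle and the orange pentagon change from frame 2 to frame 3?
-3.0

Distance in frame 2: 4.9. Distance in frame 3: 1.9.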